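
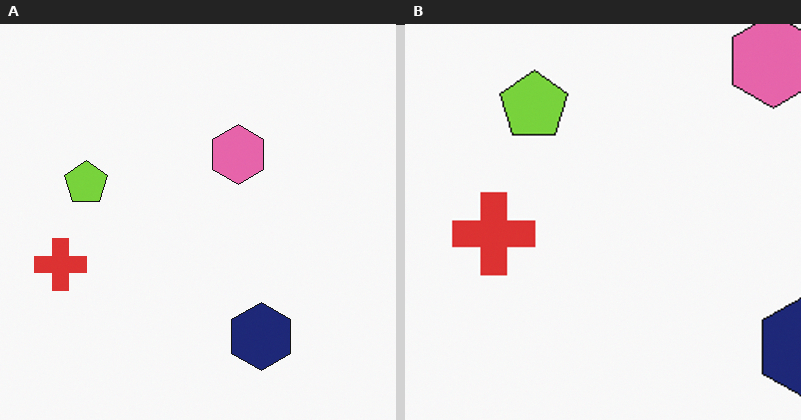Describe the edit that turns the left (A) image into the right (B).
This is the original image cropped slightly and scaled back up.

The visible shapes are larger and the field of view is narrower; shapes near the original edges may be partly or wholly outside the frame — a crop-and-rescale.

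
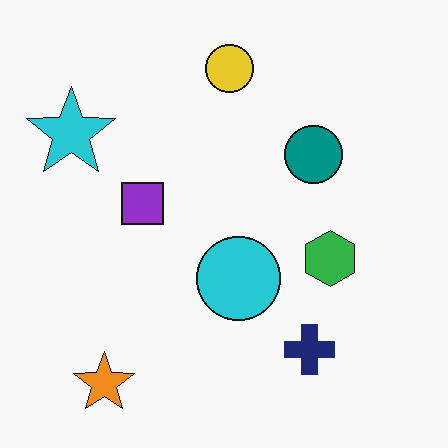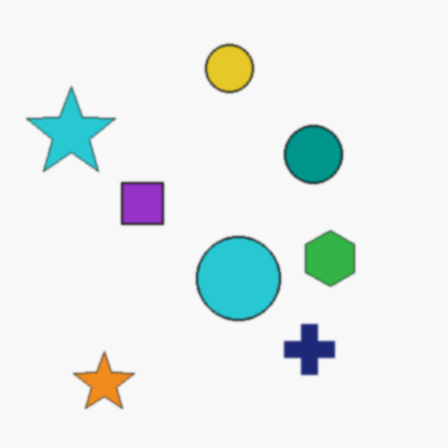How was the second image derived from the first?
The image was lightly blurred.

Shape edges and outlines are uniformly softened across the whole image.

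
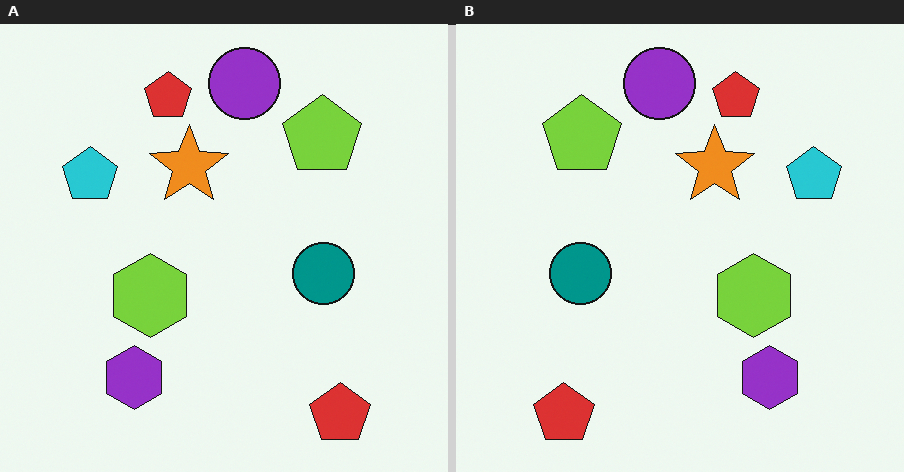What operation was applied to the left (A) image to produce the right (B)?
The transformation is: flipped horizontally (left ↔ right).

The cyan pentagon is in the left of the left (A) image and the right of the right (B) — shapes on opposite sides of the vertical midline have swapped in a mirror flip.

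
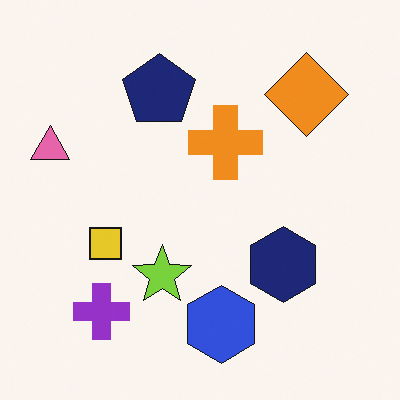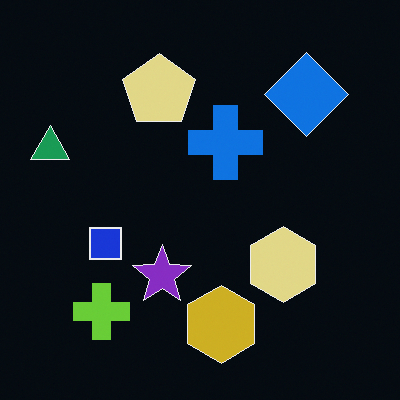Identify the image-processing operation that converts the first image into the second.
The transformation is: color-inverted (negative).

The light background has become dark and every shape's color is its complement — a photographic negative.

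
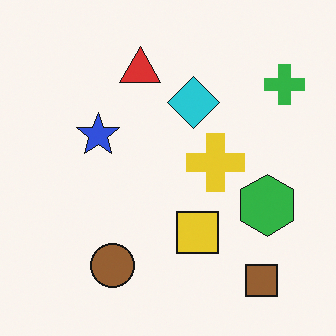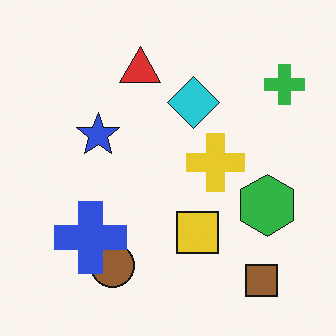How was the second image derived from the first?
The transformation is: overlaid with an additional blue cross.

A blue cross appears in the second image that is absent from the first.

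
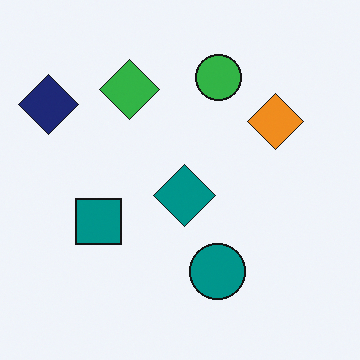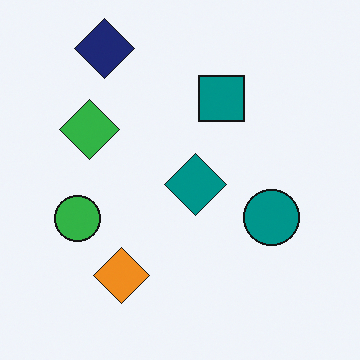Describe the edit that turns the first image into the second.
The transformation is: transposed (reflected across the top-left ↔ bottom-right diagonal).

Shapes have swapped their row and column positions — what was in the top-right is now in the bottom-left — a diagonal reflection.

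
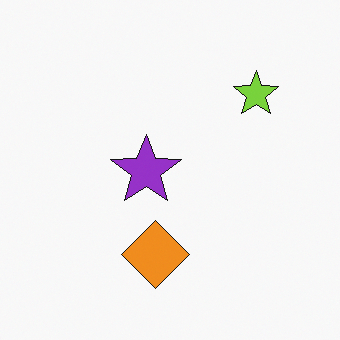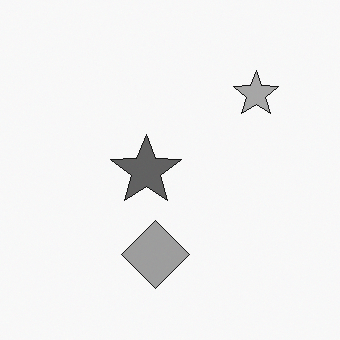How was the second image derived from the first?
The image was converted to grayscale.

All color is removed — every shape is now a shade of grey.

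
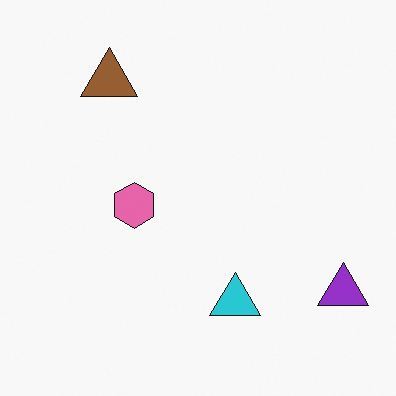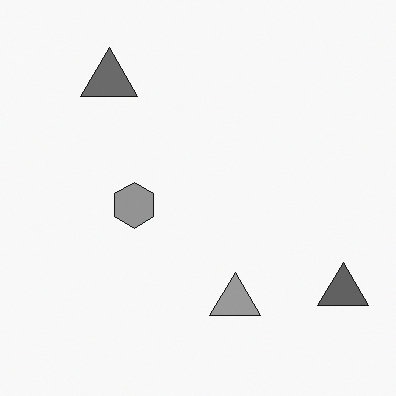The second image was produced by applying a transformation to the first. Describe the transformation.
The image was converted to grayscale.

All color is removed — every shape is now a shade of grey.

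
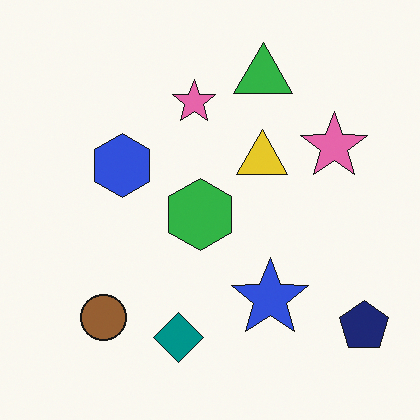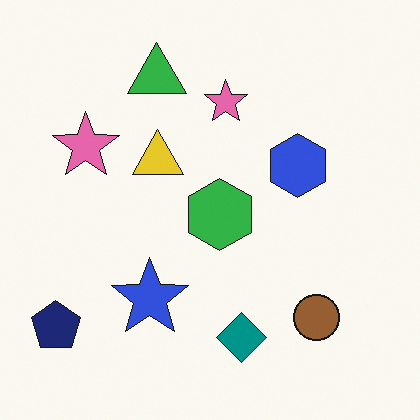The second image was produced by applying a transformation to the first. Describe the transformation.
The image was flipped horizontally (left ↔ right).

The navy pentagon is in the bottom-right of the first image and the bottom-left of the second — shapes on opposite sides of the vertical midline have swapped in a mirror flip.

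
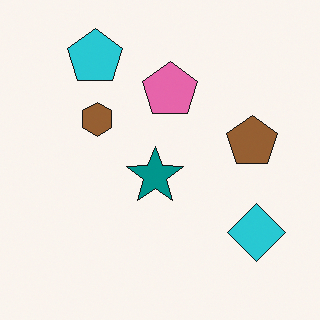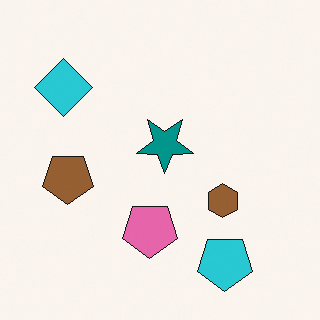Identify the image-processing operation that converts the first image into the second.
This is the original image rotated 180°.

The cyan pentagon sits in the top-left of the first image and the bottom-right of the second — consistent with a whole-image 180° rotation.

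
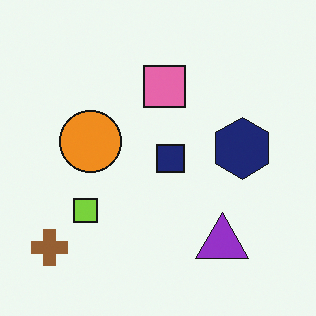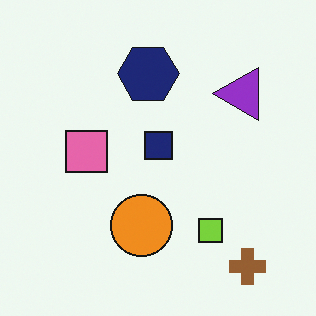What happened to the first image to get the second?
The transformation is: rotated 90° counter-clockwise.

The brown cross sits in the bottom-left of the first image and the bottom-right of the second — consistent with a whole-image 90° counter-clockwise rotation.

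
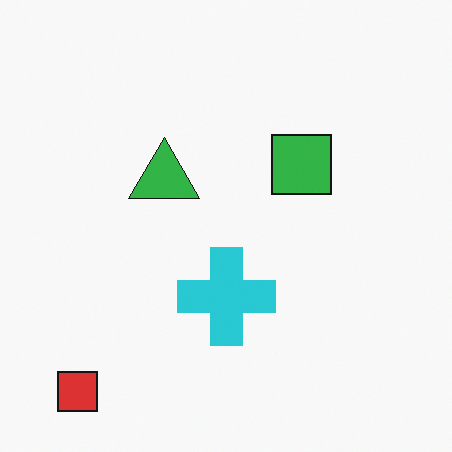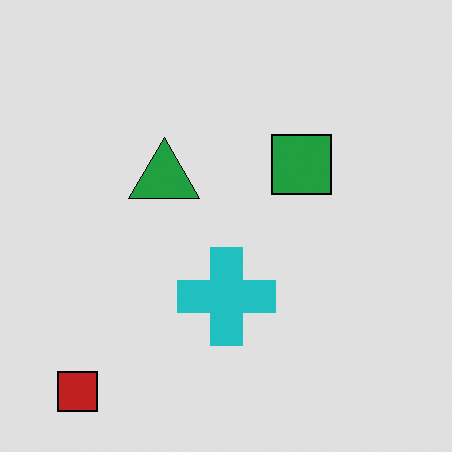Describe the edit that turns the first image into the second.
The image was posterized to a reduced palette.

Each flat color has snapped to a coarser quantized level — most visibly, the near-white background has dropped to a flat grey.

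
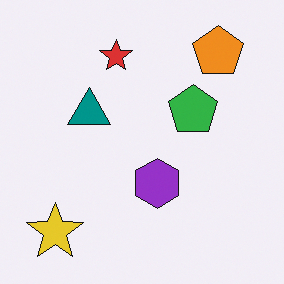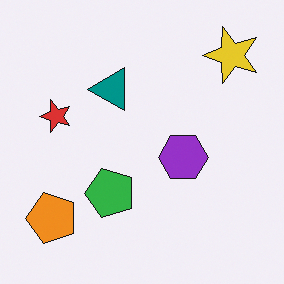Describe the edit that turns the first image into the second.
The image was transposed (reflected across the top-left ↔ bottom-right diagonal).

Shapes have swapped their row and column positions — what was in the top-right is now in the bottom-left — a diagonal reflection.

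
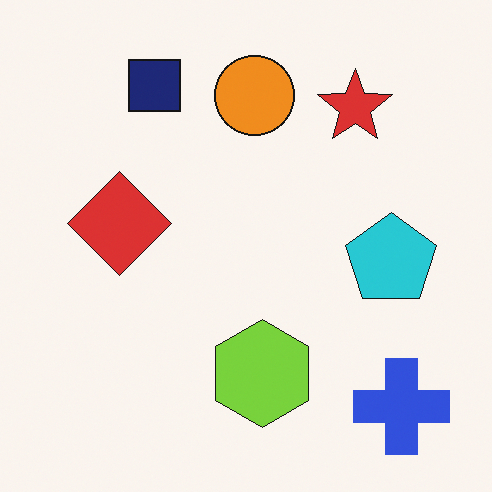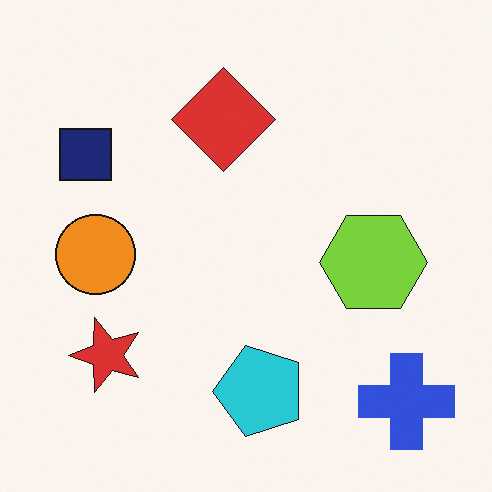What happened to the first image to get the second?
This is the original image transposed (reflected across the top-left ↔ bottom-right diagonal).

Shapes have swapped their row and column positions — what was in the top-right is now in the bottom-left — a diagonal reflection.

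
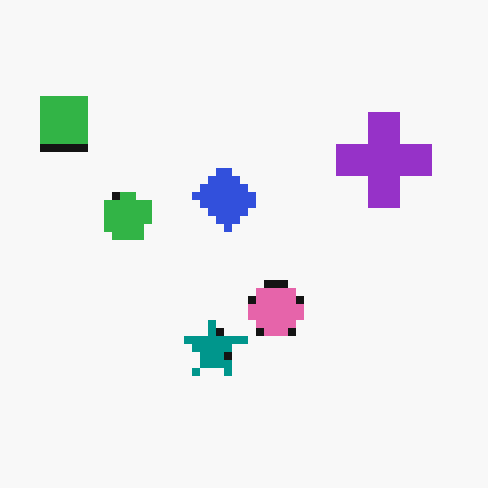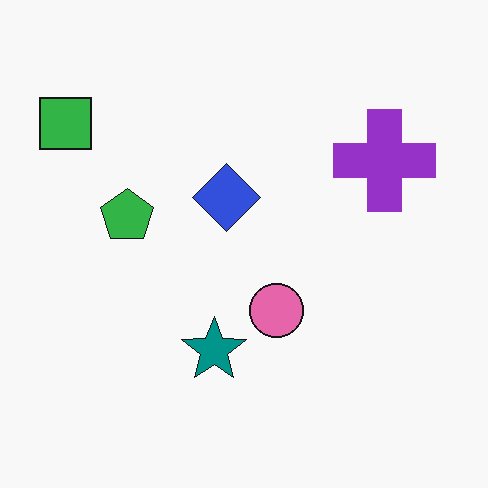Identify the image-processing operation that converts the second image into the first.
It was pixelated into visible square blocks.

Shapes are reduced to large square blocks; fine edges and outlines are lost — a downscale-then-upscale (mosaic) effect.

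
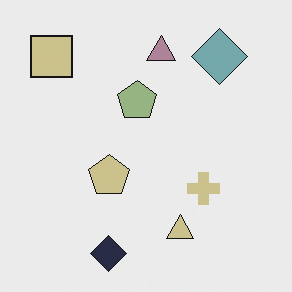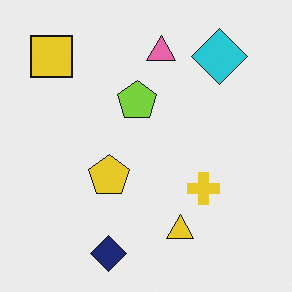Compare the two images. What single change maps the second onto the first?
The transformation is: made much more muted (saturation change).

All colors are more muted and greyish — a global saturation change.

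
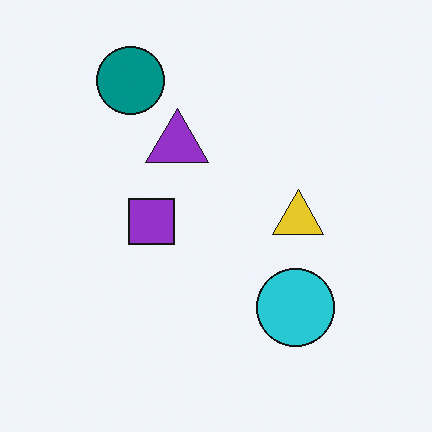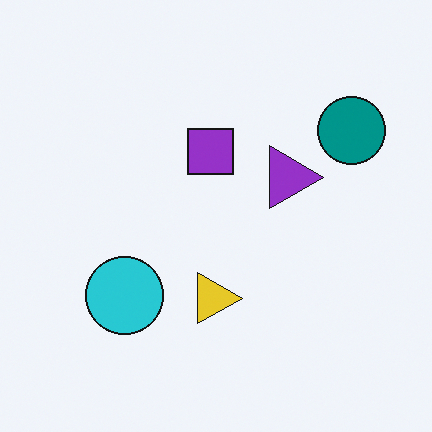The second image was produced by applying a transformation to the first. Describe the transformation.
It was rotated 90° clockwise.

The teal circle sits in the top-left of the first image and the top-right of the second — consistent with a whole-image 90° clockwise rotation.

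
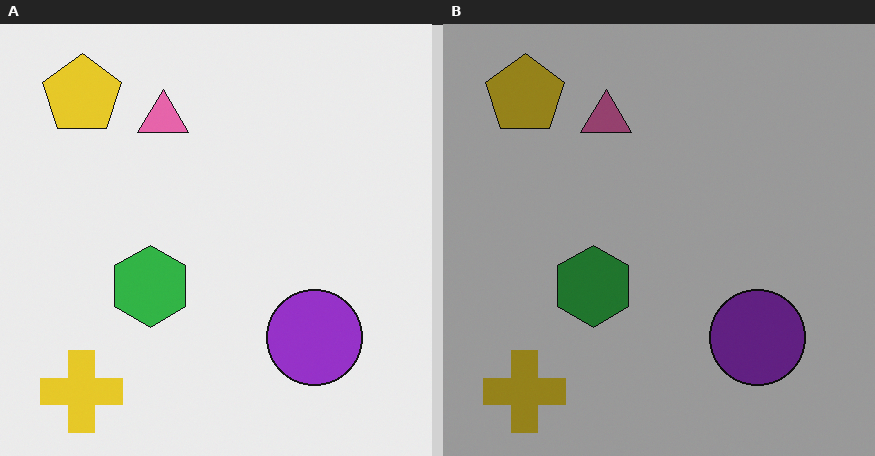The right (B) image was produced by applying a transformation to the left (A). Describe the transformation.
The transformation is: noticeably darkened.

Every pixel — background and shapes alike — is uniformly darkened.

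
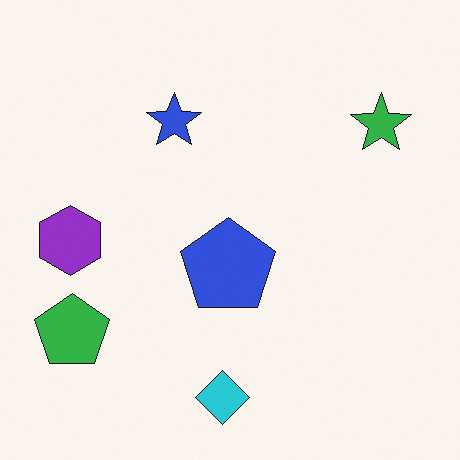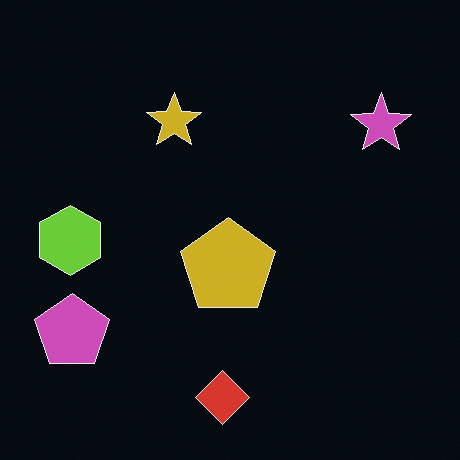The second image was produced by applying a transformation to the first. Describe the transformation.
This is the original image color-inverted (negative).

The light background has become dark and every shape's color is its complement — a photographic negative.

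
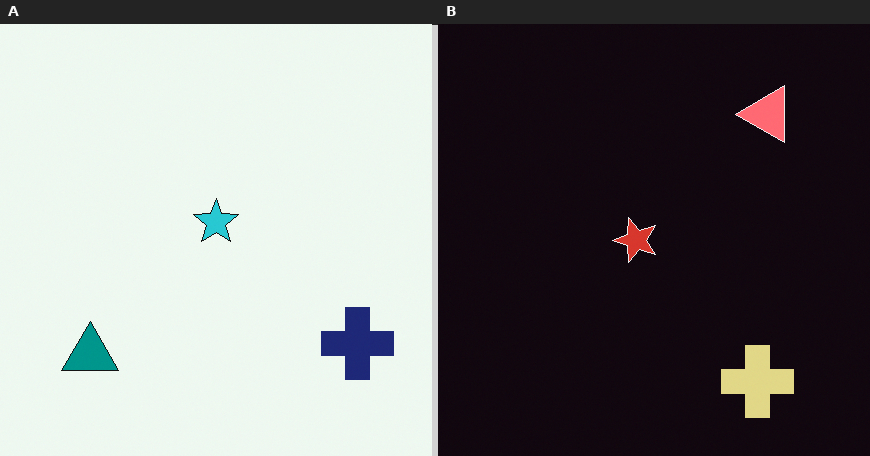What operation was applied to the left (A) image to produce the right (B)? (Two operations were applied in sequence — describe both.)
The image was color-inverted (negative), then transposed (reflected across the top-left ↔ bottom-right diagonal).

The light background has become dark and every shape's color is its complement — a photographic negative. Shapes have swapped their row and column positions — what was in the top-right is now in the bottom-left — a diagonal reflection.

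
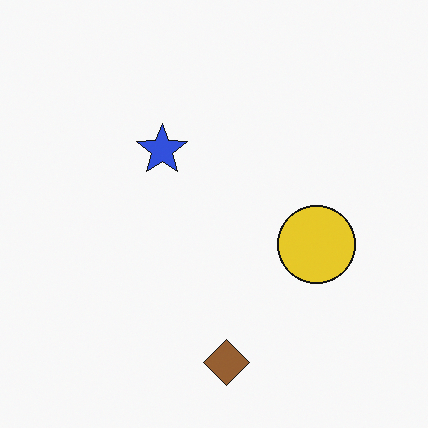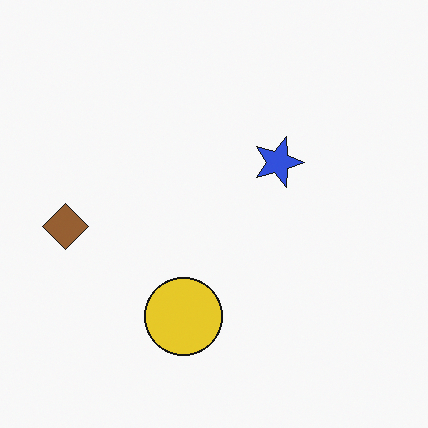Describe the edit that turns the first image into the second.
The image was rotated 90° clockwise.

The brown diamond sits in the bottom of the first image and the left of the second — consistent with a whole-image 90° clockwise rotation.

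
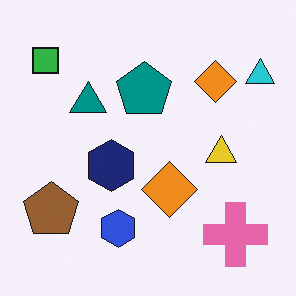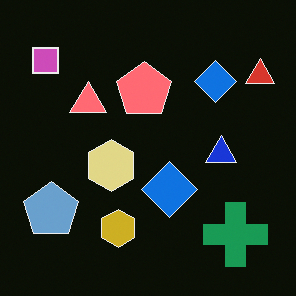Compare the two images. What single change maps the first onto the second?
The image was color-inverted (negative).

The light background has become dark and every shape's color is its complement — a photographic negative.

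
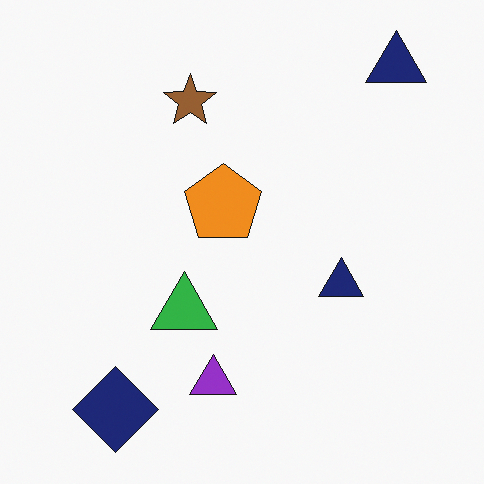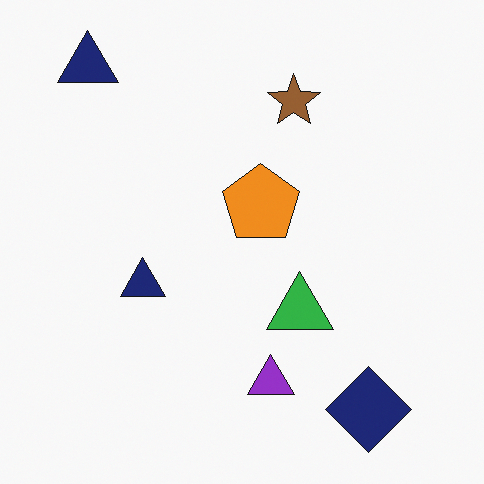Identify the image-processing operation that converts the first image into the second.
This is the original image flipped horizontally (left ↔ right).

The navy diamond is in the bottom-left of the first image and the bottom-right of the second — shapes on opposite sides of the vertical midline have swapped in a mirror flip.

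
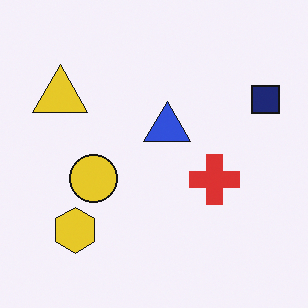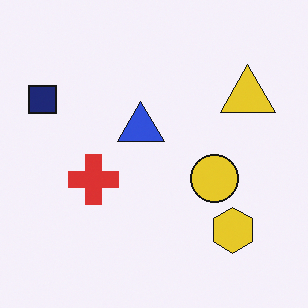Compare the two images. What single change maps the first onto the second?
It was flipped horizontally (left ↔ right).

The navy square is in the top-right of the first image and the top-left of the second — shapes on opposite sides of the vertical midline have swapped in a mirror flip.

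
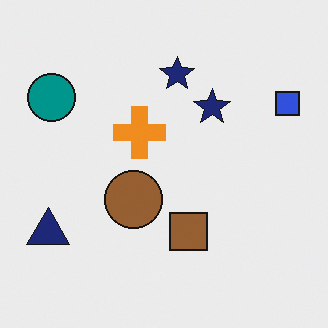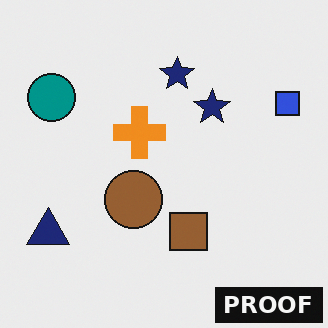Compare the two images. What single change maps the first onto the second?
The transformation is: watermarked with the text "PROOF" in the lower-right corner.

A dark label reading "PROOF" appears in the lower-right corner.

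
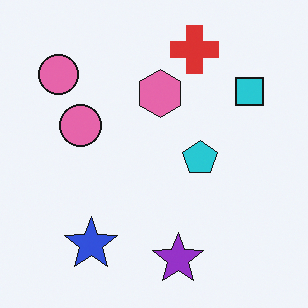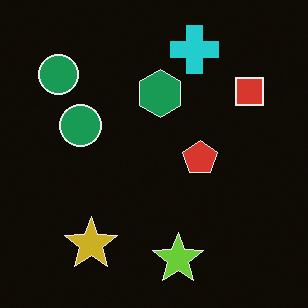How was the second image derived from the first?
The transformation is: color-inverted (negative).

The light background has become dark and every shape's color is its complement — a photographic negative.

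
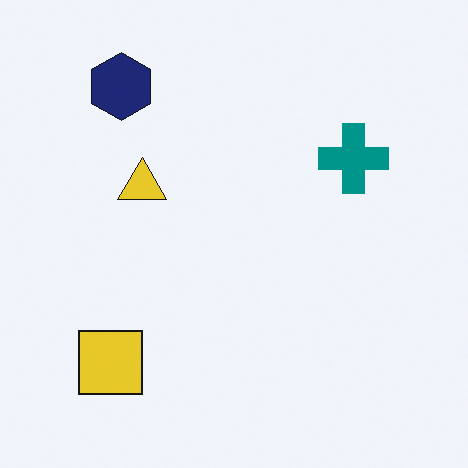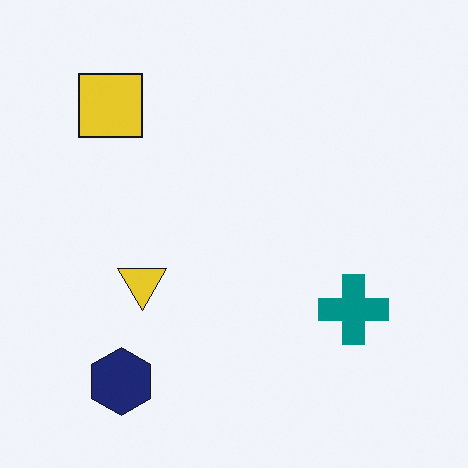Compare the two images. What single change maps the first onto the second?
It was flipped vertically (top ↔ bottom).

The navy hexagon is in the top-left of the first image and the bottom-left of the second — shapes on opposite sides of the horizontal midline have swapped in a mirror flip.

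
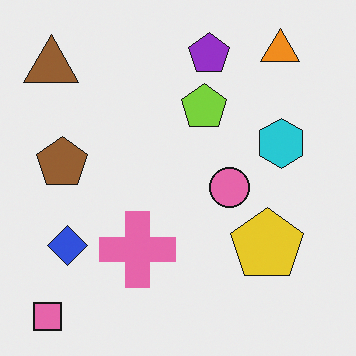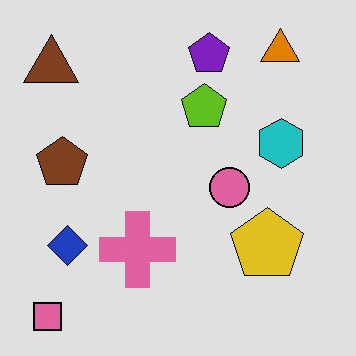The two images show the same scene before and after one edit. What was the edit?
It was moderately posterized.

Each flat color has snapped to a coarser quantized level — most visibly, the near-white background has dropped to a flat grey.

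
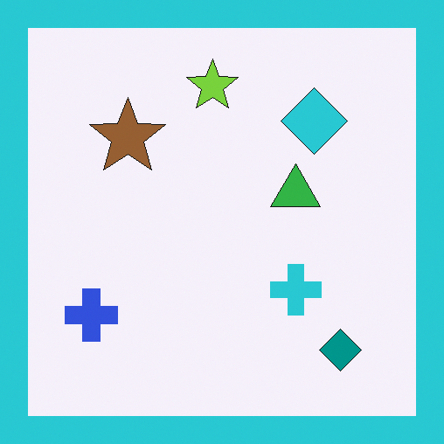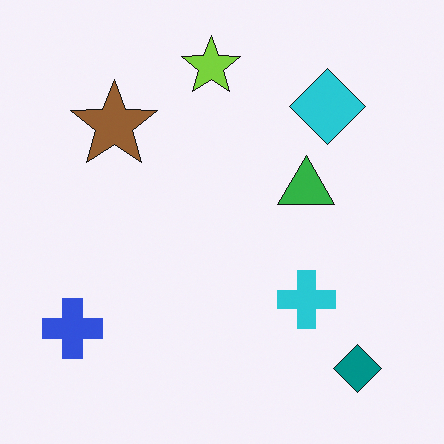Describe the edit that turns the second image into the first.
This is the original image framed with a cyan border.

A solid cyan frame runs around the edge of the first image, with the content slightly shrunk inside it.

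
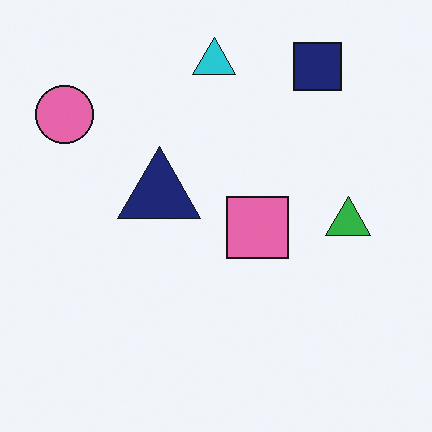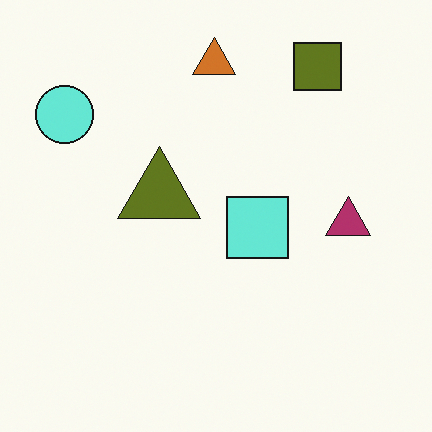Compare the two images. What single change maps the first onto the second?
Hue-shifted through roughly half the color wheel.

Every shape's color has rotated by the same amount around the hue wheel — a uniform hue shift.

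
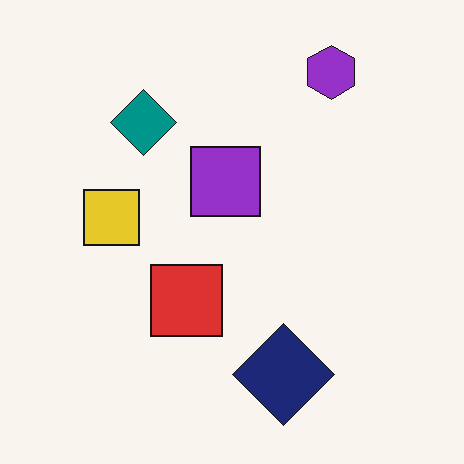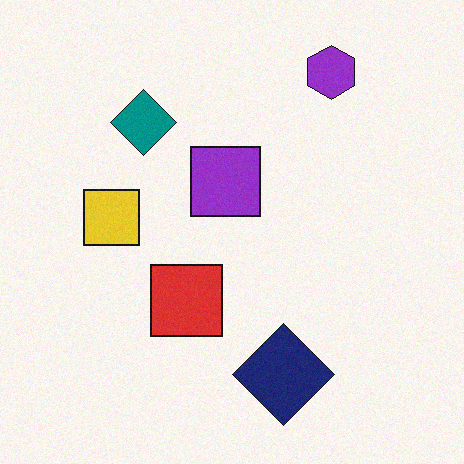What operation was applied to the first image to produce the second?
The second image is the first degraded with subtle gaussian noise.

Random speckle covers the whole image, including the flat background.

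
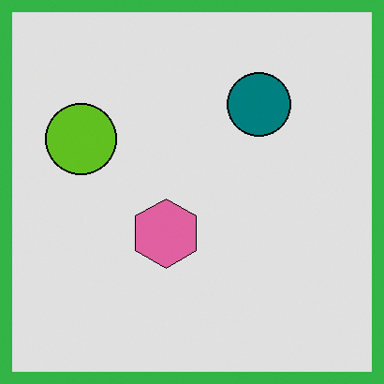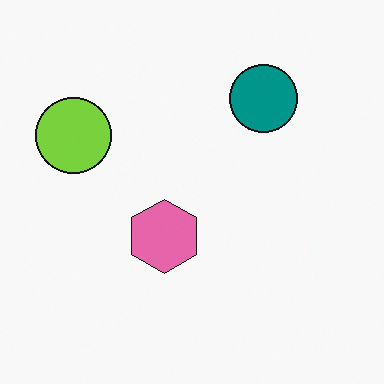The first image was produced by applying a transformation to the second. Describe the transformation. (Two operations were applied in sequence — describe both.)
The first image is the second moderately posterized, then framed with a green border.

Each flat color has snapped to a coarser quantized level — most visibly, the near-white background has dropped to a flat grey. A solid green frame runs around the edge of the first image, with the content slightly shrunk inside it.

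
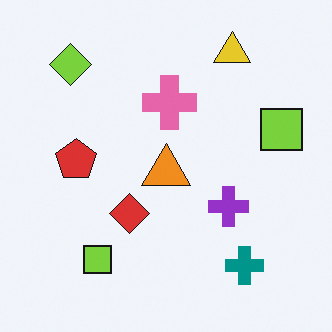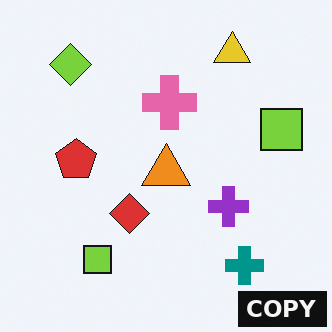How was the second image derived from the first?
Watermarked with the text "COPY" in the lower-right corner.

A dark label reading "COPY" appears in the lower-right corner.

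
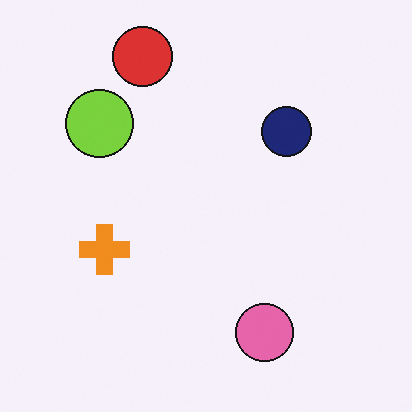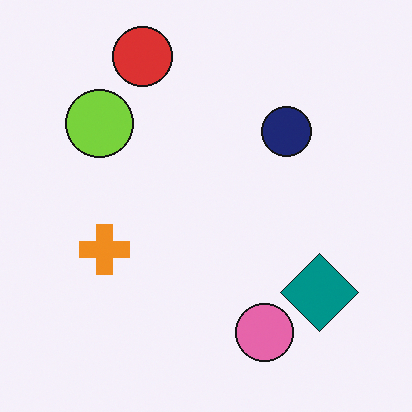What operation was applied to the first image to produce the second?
It was overlaid with an additional teal diamond.

A teal diamond appears in the second image that is absent from the first.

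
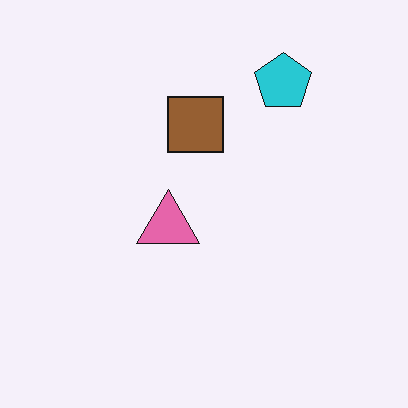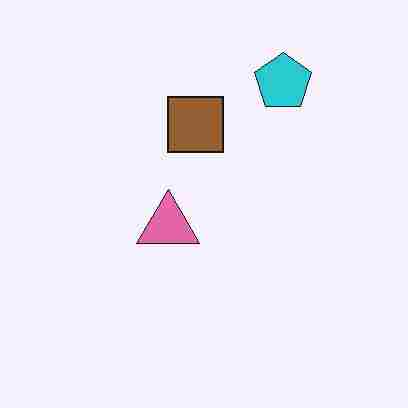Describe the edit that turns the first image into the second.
This is the original image heavily JPEG-compressed with obvious blocking artifacts.

Blocky 8×8 compression artifacts appear around shape edges and the flat background shows ringing — characteristic JPEG degradation.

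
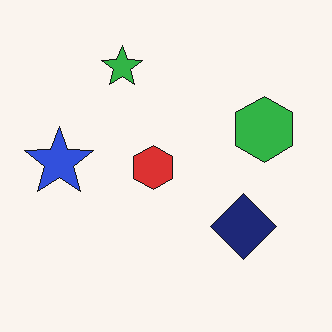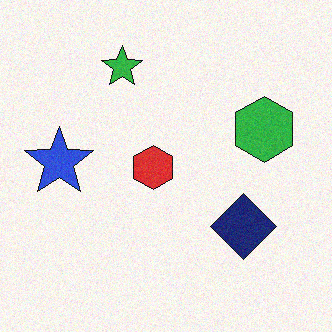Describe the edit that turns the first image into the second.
Degraded with subtle gaussian noise.

Random speckle covers the whole image, including the flat background.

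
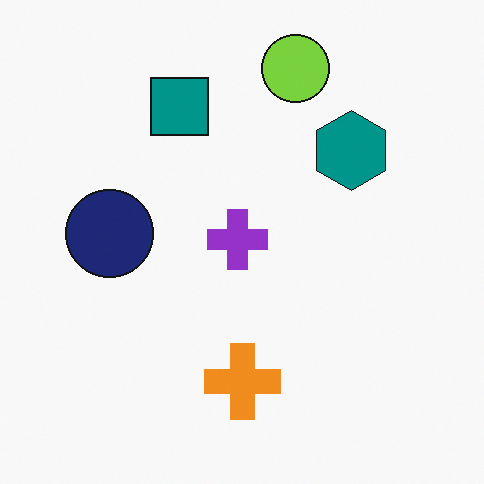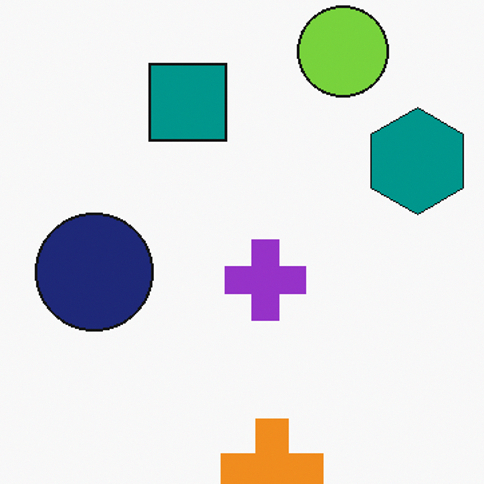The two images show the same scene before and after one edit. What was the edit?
Cropped slightly and scaled back up.

The visible shapes are larger and the field of view is narrower; shapes near the original edges may be partly or wholly outside the frame — a crop-and-rescale.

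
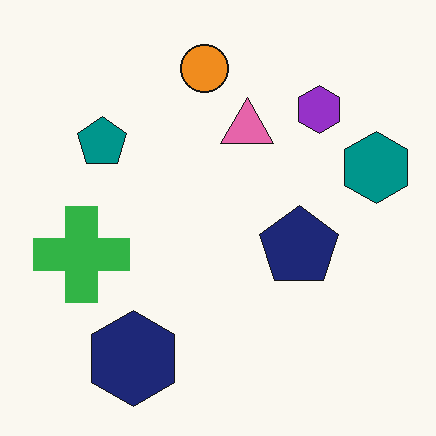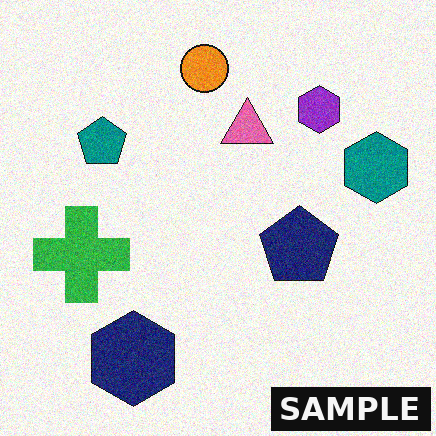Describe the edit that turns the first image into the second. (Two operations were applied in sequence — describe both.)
The second image is the first degraded with moderate additive noise, then watermarked with the text "SAMPLE" in the lower-right corner.

Random speckle covers the whole image, including the flat background. A dark label reading "SAMPLE" appears in the lower-right corner.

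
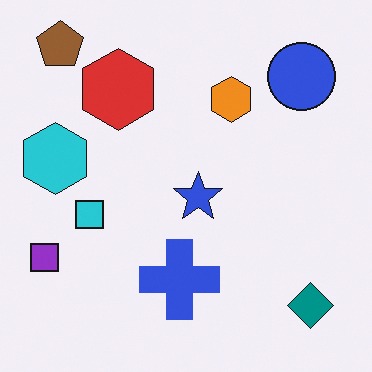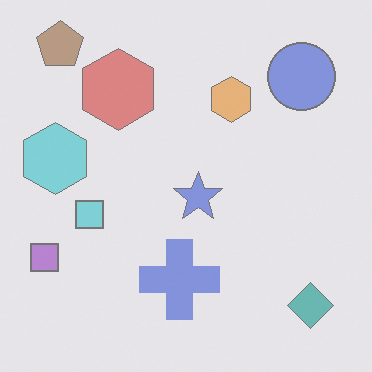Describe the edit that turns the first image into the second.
The image was given much lower contrast.

Tones are pushed toward mid-grey across the whole image — a global contrast change.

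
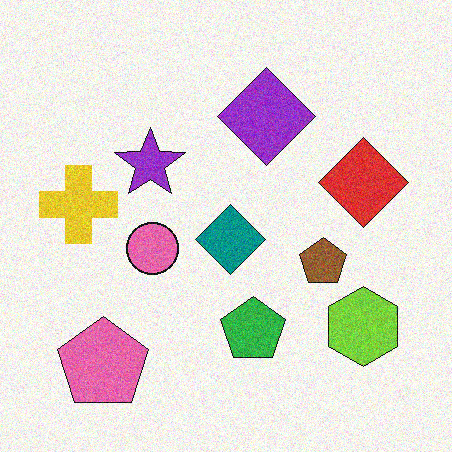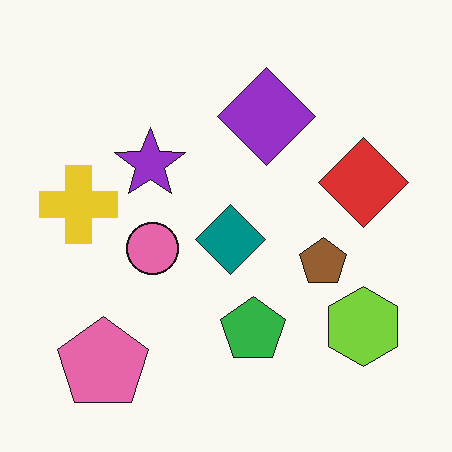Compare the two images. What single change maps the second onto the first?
The first image is the second degraded with visible gaussian noise.

Random speckle covers the whole image, including the flat background.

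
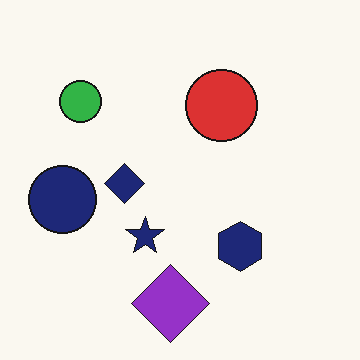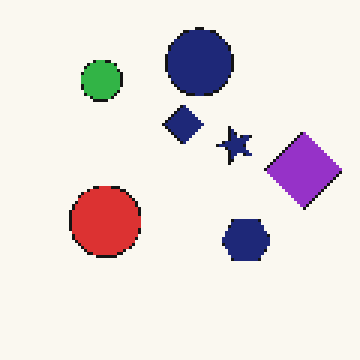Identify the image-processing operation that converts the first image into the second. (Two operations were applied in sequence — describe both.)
It was lightly pixelated (a mild mosaic effect), then transposed (reflected across the top-left ↔ bottom-right diagonal).

Shapes are reduced to large square blocks; fine edges and outlines are lost — a downscale-then-upscale (mosaic) effect. Shapes have swapped their row and column positions — what was in the top-right is now in the bottom-left — a diagonal reflection.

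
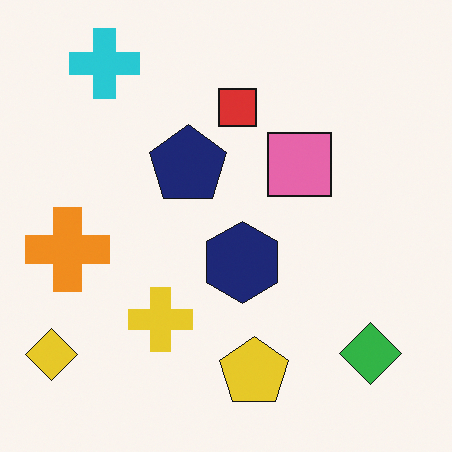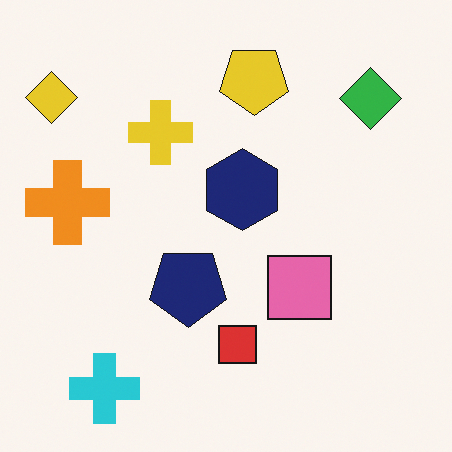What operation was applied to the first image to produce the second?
The second image is the first flipped vertically (top ↔ bottom).

The cyan cross is in the top-left of the first image and the bottom-left of the second — shapes on opposite sides of the horizontal midline have swapped in a mirror flip.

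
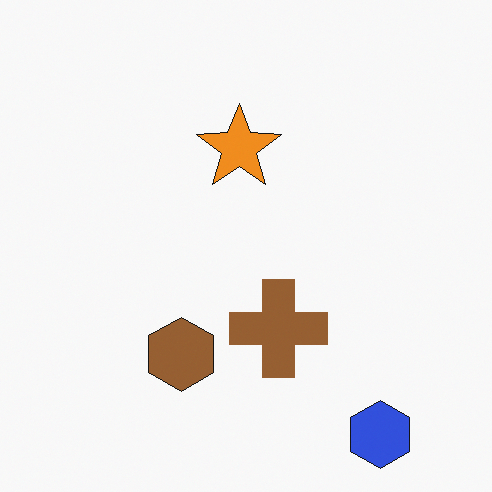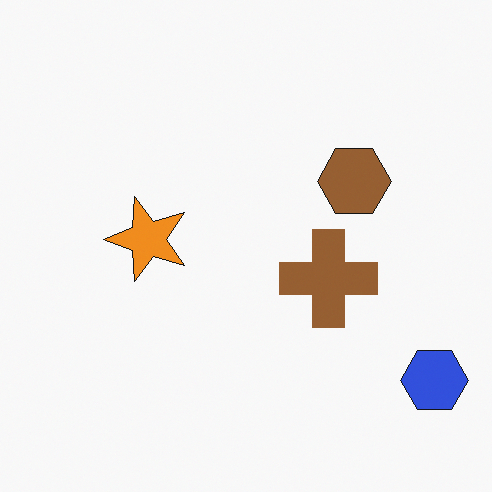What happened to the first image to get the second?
Transposed (reflected across the top-left ↔ bottom-right diagonal).

Shapes have swapped their row and column positions — what was in the top-right is now in the bottom-left — a diagonal reflection.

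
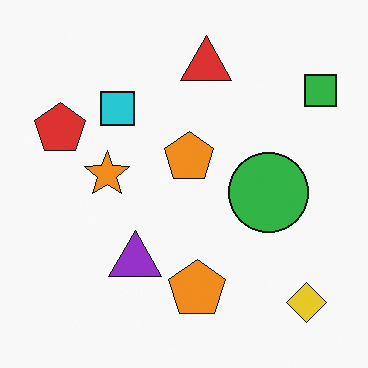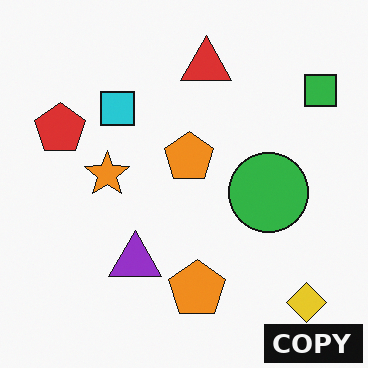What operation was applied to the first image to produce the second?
Watermarked with the text "COPY" in the lower-right corner.

A dark label reading "COPY" appears in the lower-right corner.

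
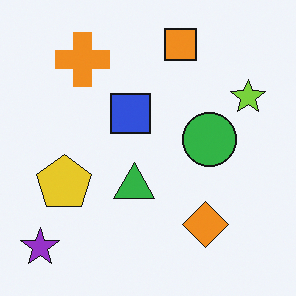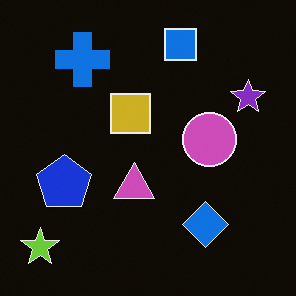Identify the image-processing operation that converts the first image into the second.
The transformation is: color-inverted (negative).

The light background has become dark and every shape's color is its complement — a photographic negative.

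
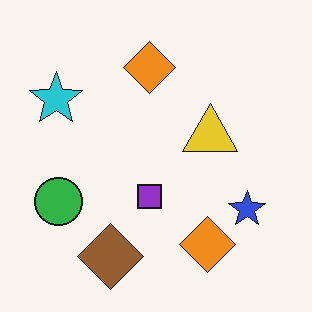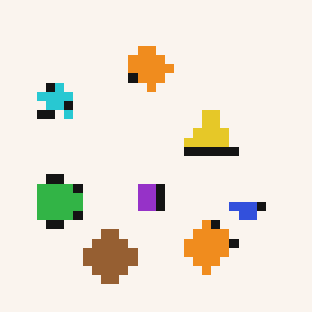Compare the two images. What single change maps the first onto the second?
The second image is the first coarsely pixelated.

Shapes are reduced to large square blocks; fine edges and outlines are lost — a downscale-then-upscale (mosaic) effect.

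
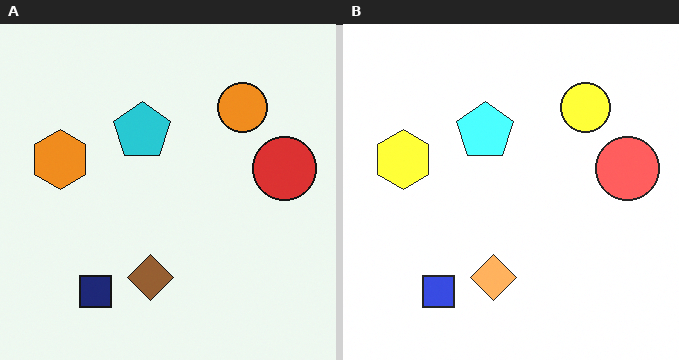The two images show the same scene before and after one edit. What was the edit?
It was noticeably brightened.

Every pixel — background and shapes alike — is uniformly brightened.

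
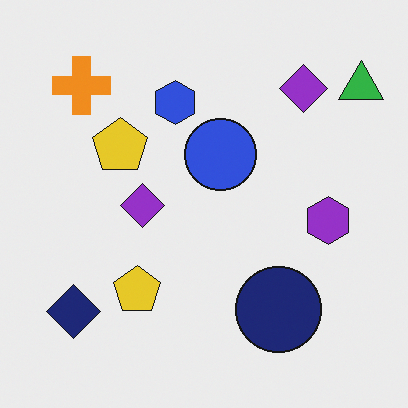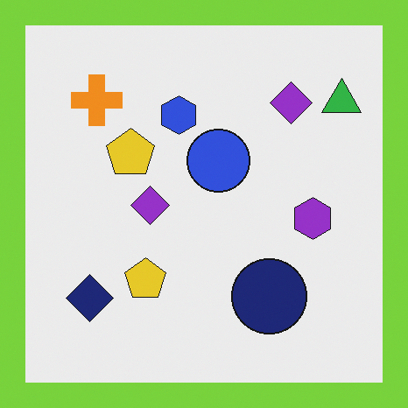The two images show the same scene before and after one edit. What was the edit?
Framed with a lime border.

A solid lime frame runs around the edge of the second image, with the content slightly shrunk inside it.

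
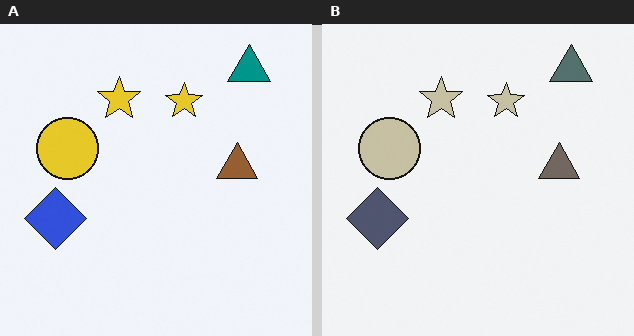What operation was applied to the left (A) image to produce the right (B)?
It was made much more muted (saturation change).

All colors are more muted and greyish — a global saturation change.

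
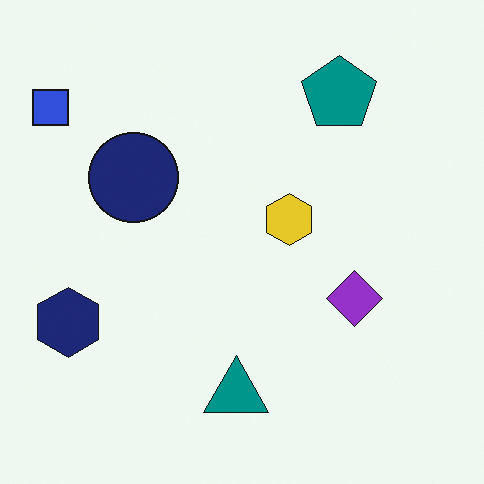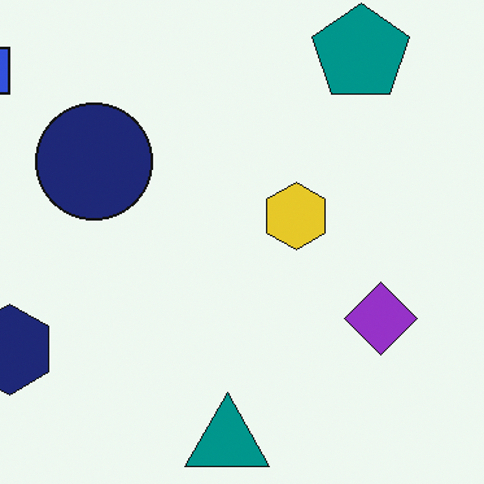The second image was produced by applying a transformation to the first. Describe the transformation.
The transformation is: cropped to a modestly smaller region and rescaled.

The visible shapes are larger and the field of view is narrower; shapes near the original edges may be partly or wholly outside the frame — a crop-and-rescale.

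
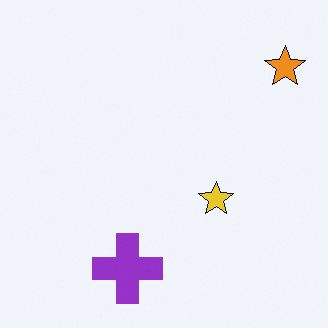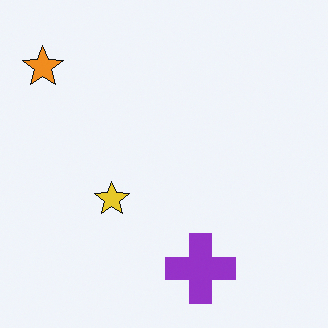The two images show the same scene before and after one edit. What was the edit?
The transformation is: flipped horizontally (left ↔ right).

The orange star is in the top-right of the first image and the top-left of the second — shapes on opposite sides of the vertical midline have swapped in a mirror flip.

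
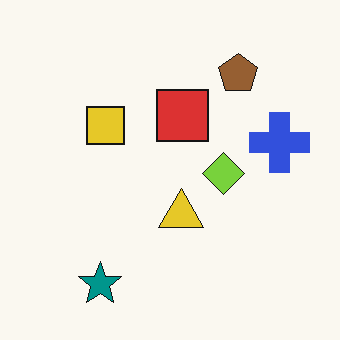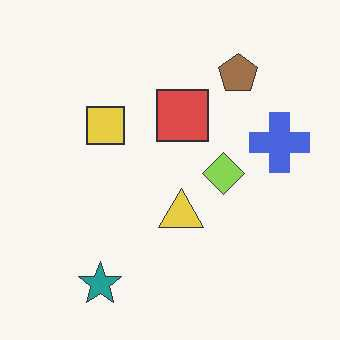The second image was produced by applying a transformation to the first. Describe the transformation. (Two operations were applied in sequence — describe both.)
Given moderate JPEG compression, then given slightly reduced contrast.

Blocky 8×8 compression artifacts appear around shape edges and the flat background shows ringing — characteristic JPEG degradation. Tones are pushed toward mid-grey across the whole image — a global contrast change.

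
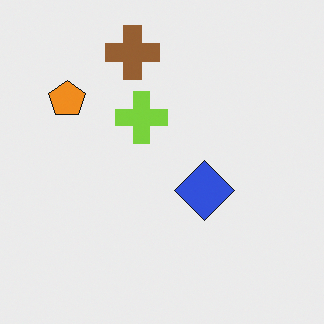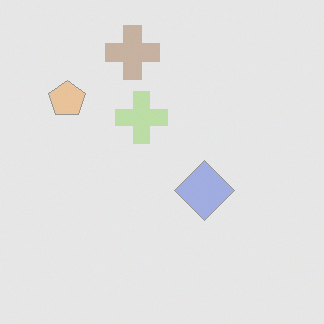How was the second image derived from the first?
The transformation is: given much lower contrast.

Tones are pushed toward mid-grey across the whole image — a global contrast change.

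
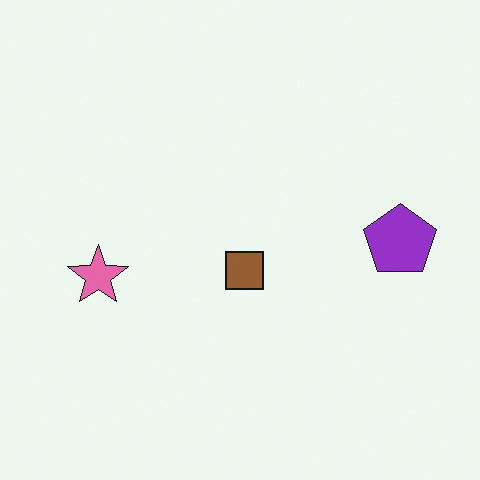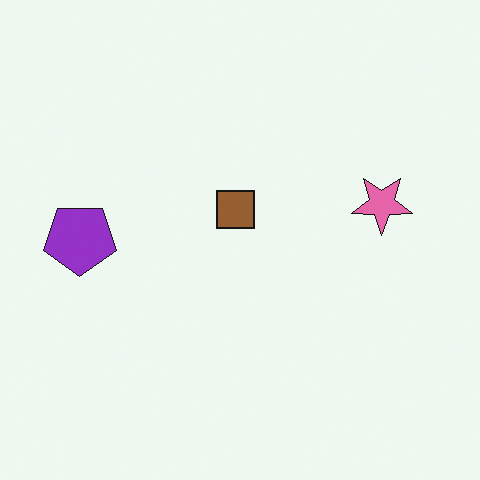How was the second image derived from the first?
This is the original image rotated 180°.

The purple pentagon sits in the right of the first image and the left of the second — consistent with a whole-image 180° rotation.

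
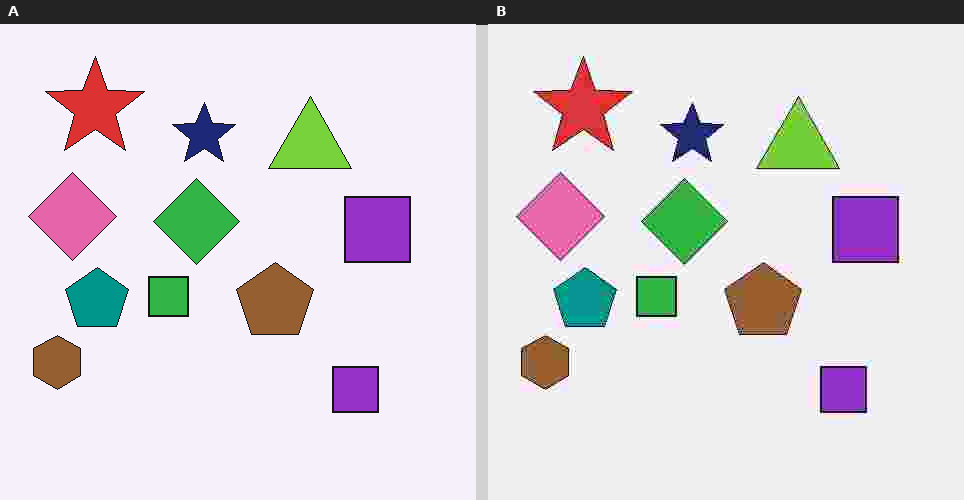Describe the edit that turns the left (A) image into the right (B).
It was degraded with heavy JPEG compression.

Blocky 8×8 compression artifacts appear around shape edges and the flat background shows ringing — characteristic JPEG degradation.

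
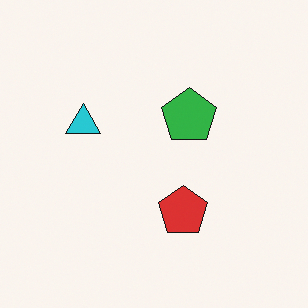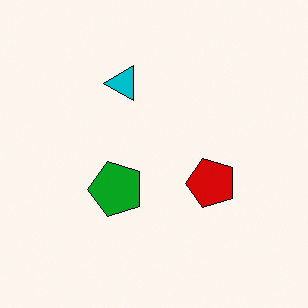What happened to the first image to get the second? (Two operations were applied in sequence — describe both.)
It was transposed (reflected across the top-left ↔ bottom-right diagonal), then given slightly increased contrast.

Shapes have swapped their row and column positions — what was in the top-right is now in the bottom-left — a diagonal reflection. Tones are pushed away from mid-grey across the whole image — a global contrast change.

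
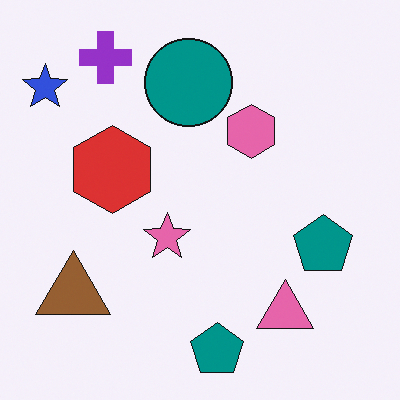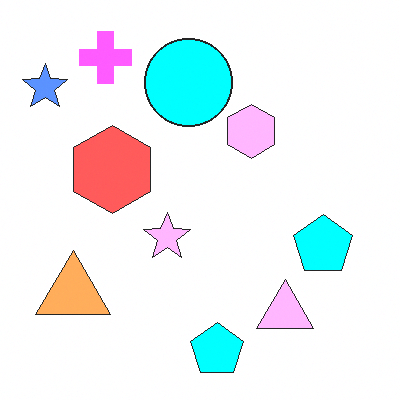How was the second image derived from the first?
The transformation is: noticeably brightened.

Every pixel — background and shapes alike — is uniformly brightened.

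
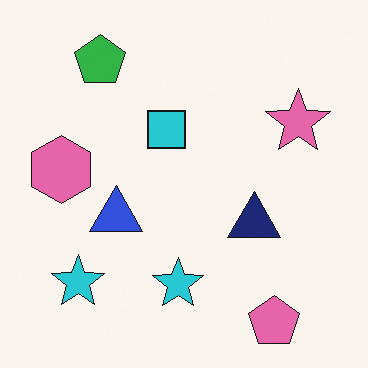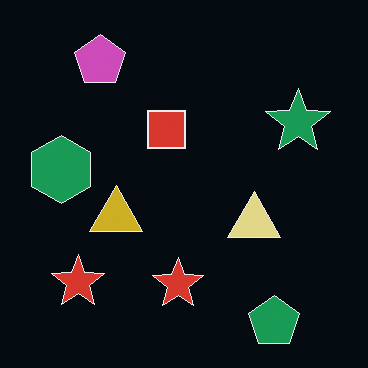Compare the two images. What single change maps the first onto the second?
It was color-inverted (negative).

The light background has become dark and every shape's color is its complement — a photographic negative.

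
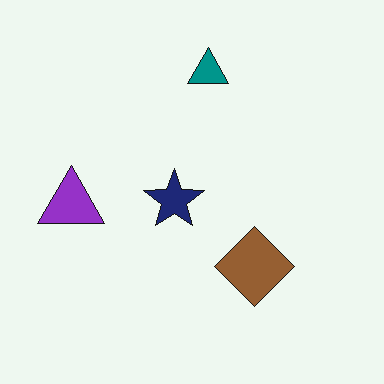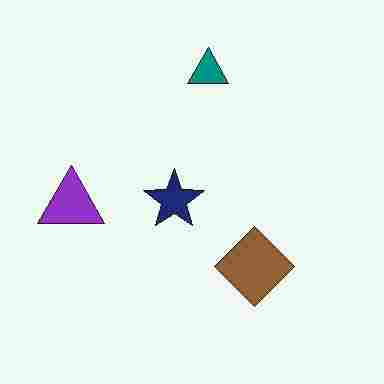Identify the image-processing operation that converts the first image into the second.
Heavily JPEG-compressed with obvious blocking artifacts.

Blocky 8×8 compression artifacts appear around shape edges and the flat background shows ringing — characteristic JPEG degradation.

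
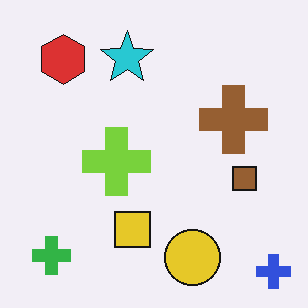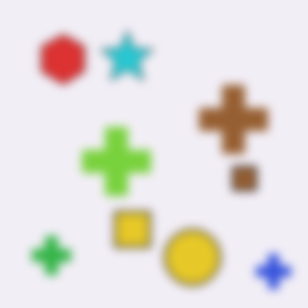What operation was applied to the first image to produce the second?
It was moderately blurred.

Shape edges and outlines are uniformly softened across the whole image.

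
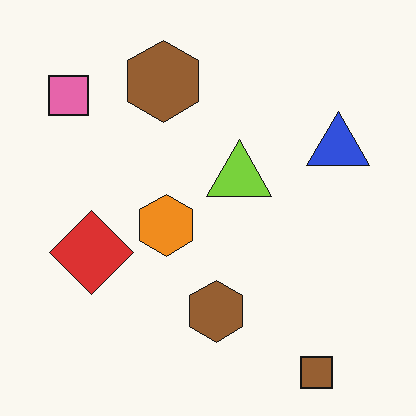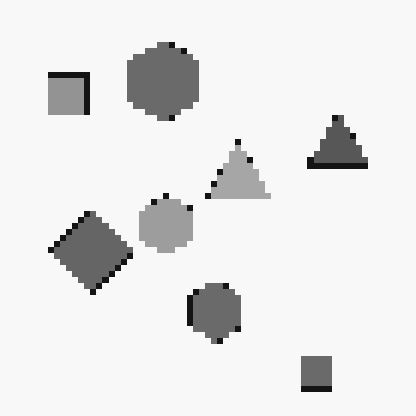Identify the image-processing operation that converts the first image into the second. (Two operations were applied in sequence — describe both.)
Converted to grayscale, then moderately pixelated.

All color is removed — every shape is now a shade of grey. Shapes are reduced to large square blocks; fine edges and outlines are lost — a downscale-then-upscale (mosaic) effect.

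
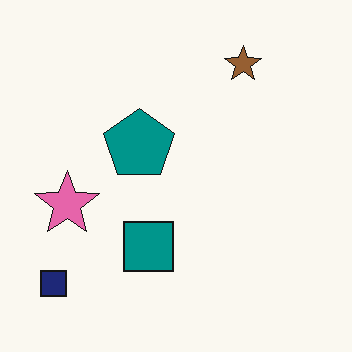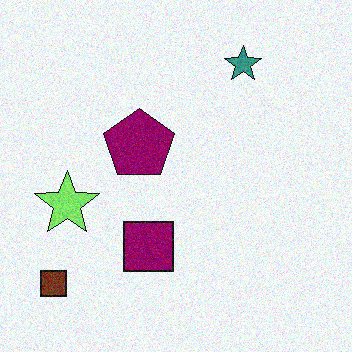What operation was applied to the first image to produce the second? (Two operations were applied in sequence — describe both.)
The image was hue-shifted by a moderate amount, then degraded with moderate additive noise.

Every shape's color has rotated by the same amount around the hue wheel — a uniform hue shift. Random speckle covers the whole image, including the flat background.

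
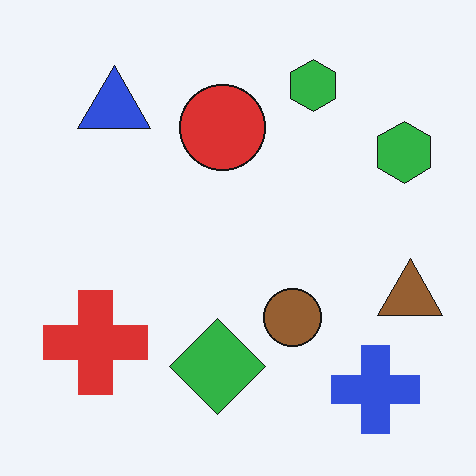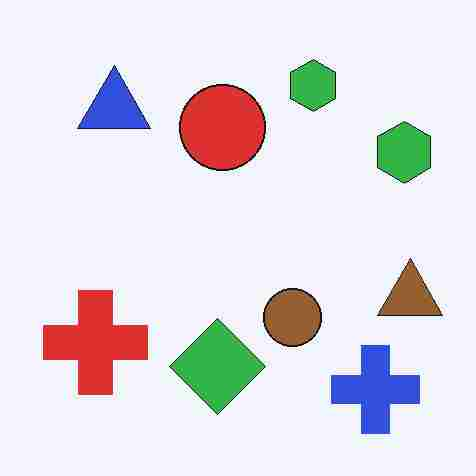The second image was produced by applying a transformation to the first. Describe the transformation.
It was degraded with heavy JPEG compression.

Blocky 8×8 compression artifacts appear around shape edges and the flat background shows ringing — characteristic JPEG degradation.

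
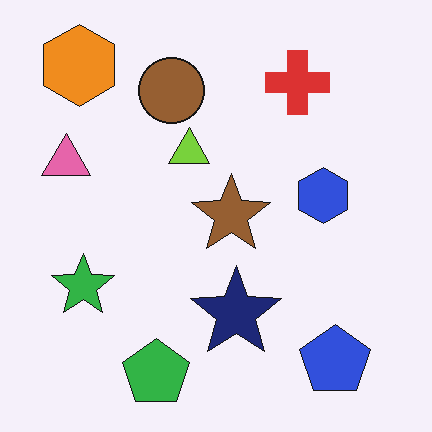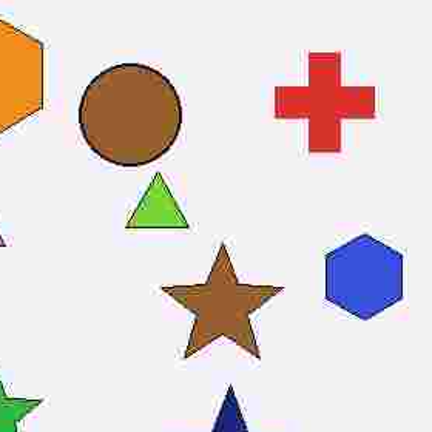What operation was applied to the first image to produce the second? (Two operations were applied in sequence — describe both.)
This is the original image degraded with heavy JPEG compression, then cropped to a modestly smaller region and rescaled.

Blocky 8×8 compression artifacts appear around shape edges and the flat background shows ringing — characteristic JPEG degradation. The visible shapes are larger and the field of view is narrower; shapes near the original edges may be partly or wholly outside the frame — a crop-and-rescale.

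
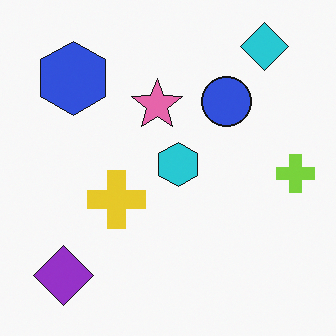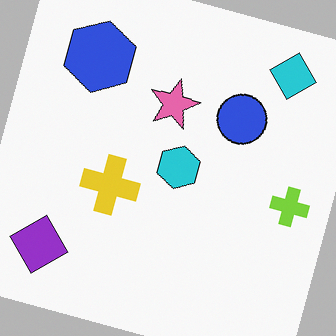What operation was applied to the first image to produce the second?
The image was rotated clockwise by a moderate amount.

Every shape is tilted by the same angle and the image corners show triangular fill wedges — a whole-image rotation by a non-right angle.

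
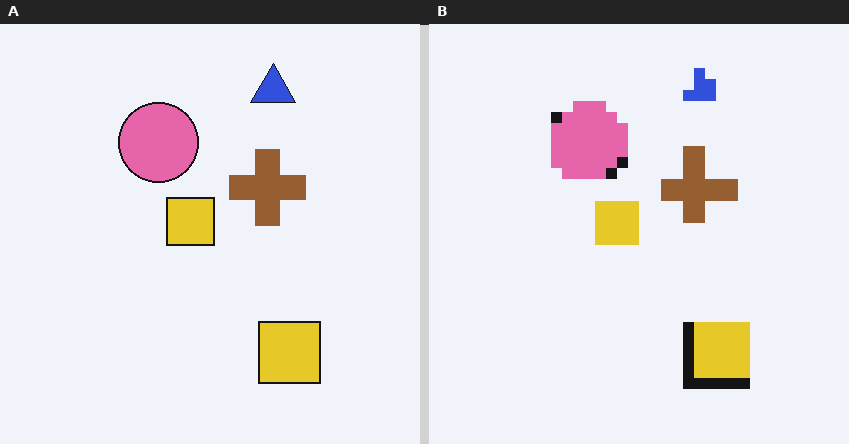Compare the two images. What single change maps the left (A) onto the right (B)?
Heavily pixelated into large blocks.

Shapes are reduced to large square blocks; fine edges and outlines are lost — a downscale-then-upscale (mosaic) effect.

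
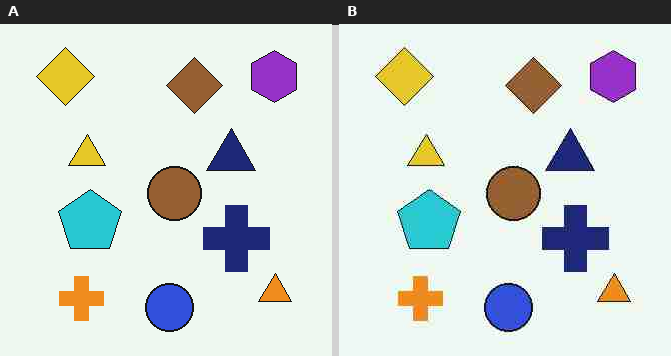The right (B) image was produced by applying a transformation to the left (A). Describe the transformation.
This is the original image degraded with heavy JPEG compression.

Blocky 8×8 compression artifacts appear around shape edges and the flat background shows ringing — characteristic JPEG degradation.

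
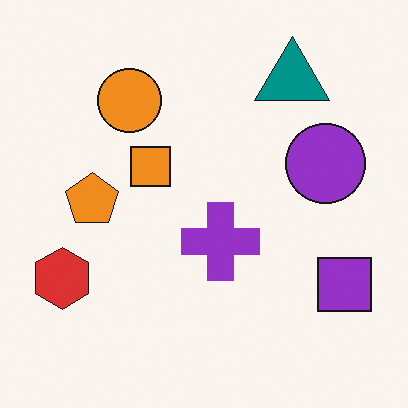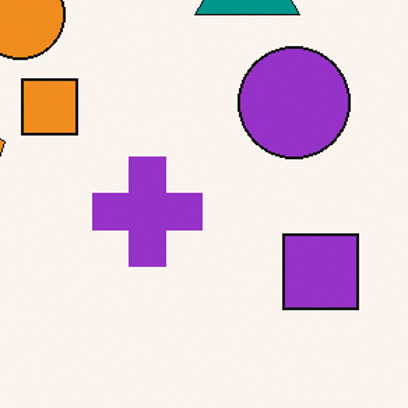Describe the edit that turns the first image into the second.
Cropped slightly and scaled back up.

The visible shapes are larger and the field of view is narrower; shapes near the original edges may be partly or wholly outside the frame — a crop-and-rescale.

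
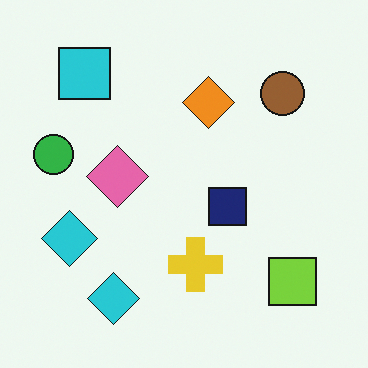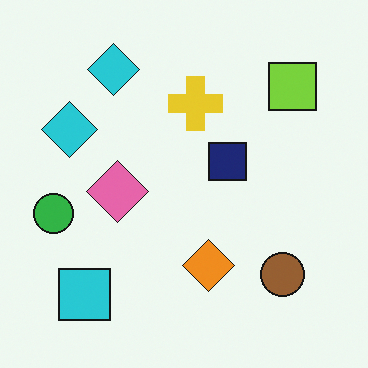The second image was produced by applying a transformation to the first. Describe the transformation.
The transformation is: flipped vertically (top ↔ bottom).

The cyan square is in the top-left of the first image and the bottom-left of the second — shapes on opposite sides of the horizontal midline have swapped in a mirror flip.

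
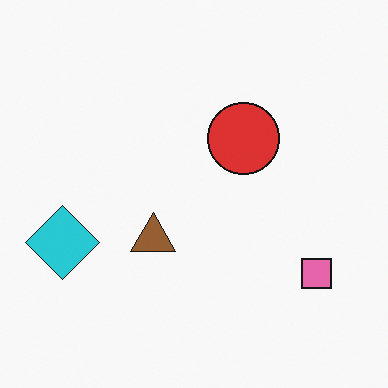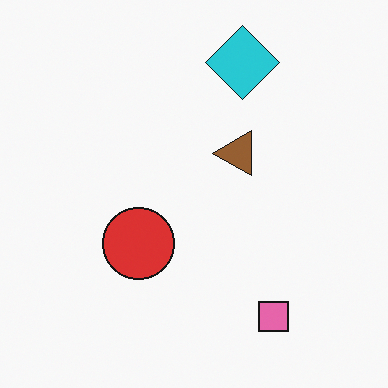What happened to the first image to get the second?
It was transposed (reflected across the top-left ↔ bottom-right diagonal).

Shapes have swapped their row and column positions — what was in the top-right is now in the bottom-left — a diagonal reflection.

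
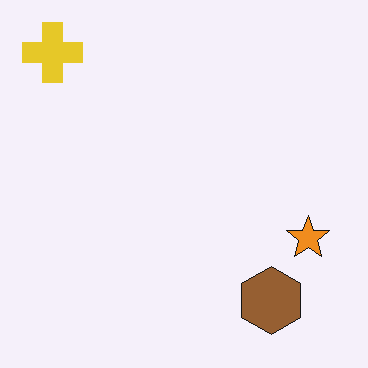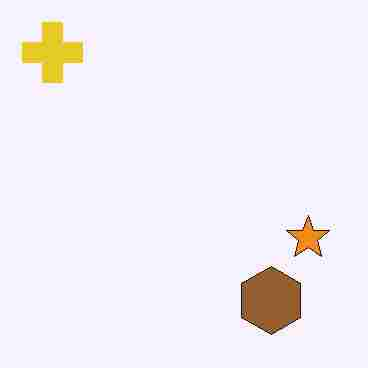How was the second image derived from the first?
The second image is the first degraded with heavy JPEG compression.

Blocky 8×8 compression artifacts appear around shape edges and the flat background shows ringing — characteristic JPEG degradation.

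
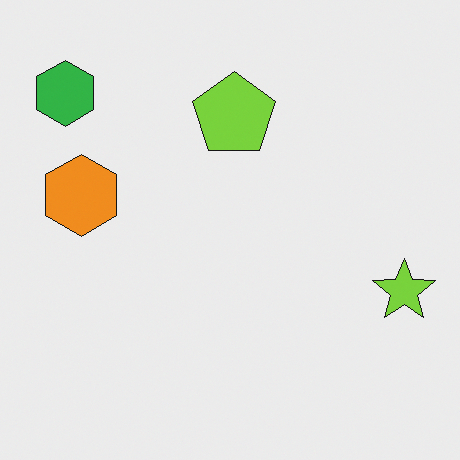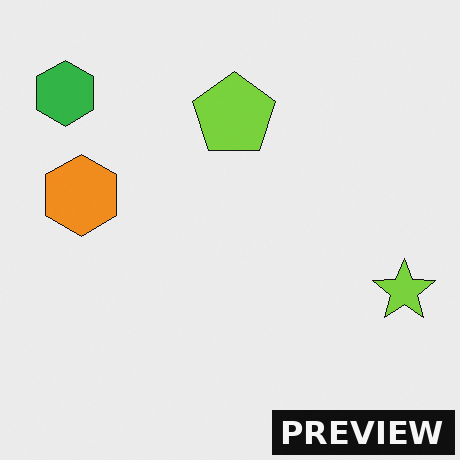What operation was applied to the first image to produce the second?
The image was watermarked with the text "PREVIEW" in the lower-right corner.

A dark label reading "PREVIEW" appears in the lower-right corner.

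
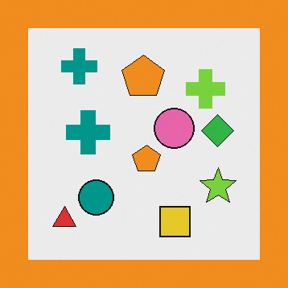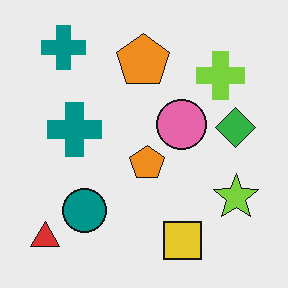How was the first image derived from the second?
The first image is the second framed with a orange border.

A solid orange frame runs around the edge of the first image, with the content slightly shrunk inside it.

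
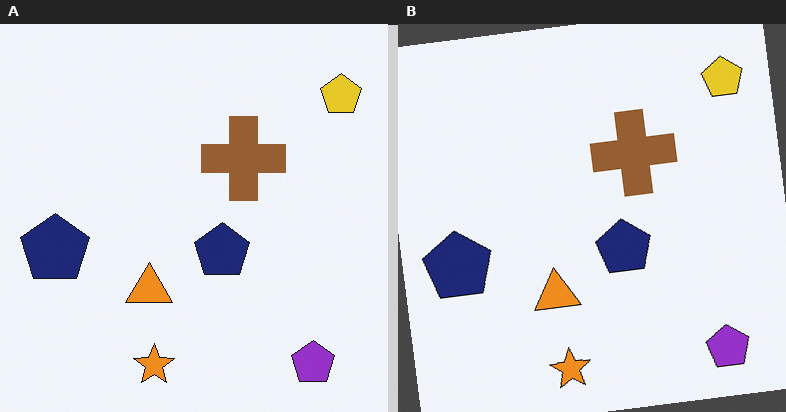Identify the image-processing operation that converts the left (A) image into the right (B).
It was rotated counter-clockwise by a few degrees.

Every shape is tilted by the same angle and the image corners show triangular fill wedges — a whole-image rotation by a non-right angle.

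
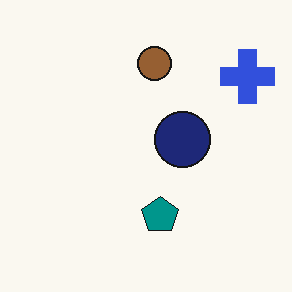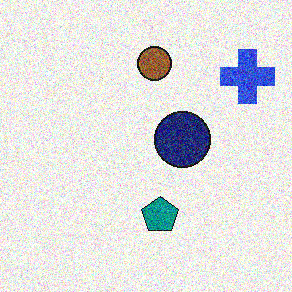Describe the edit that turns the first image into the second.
It was degraded with a thick layer of grain.

Random speckle covers the whole image, including the flat background.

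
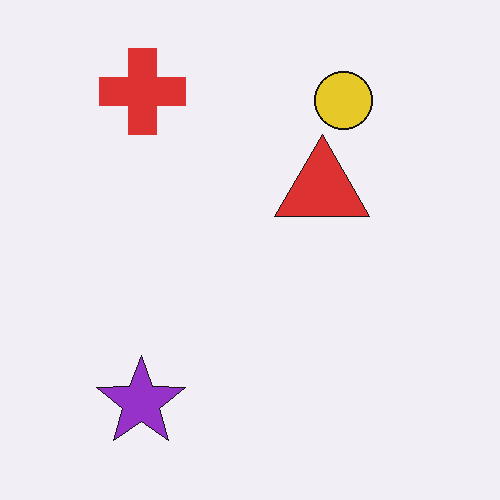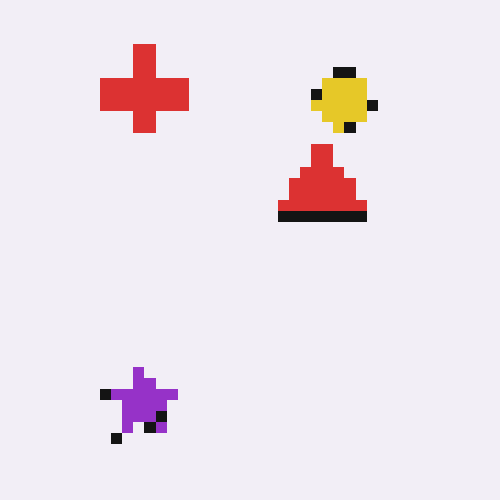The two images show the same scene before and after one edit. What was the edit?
The image was heavily pixelated into large blocks.

Shapes are reduced to large square blocks; fine edges and outlines are lost — a downscale-then-upscale (mosaic) effect.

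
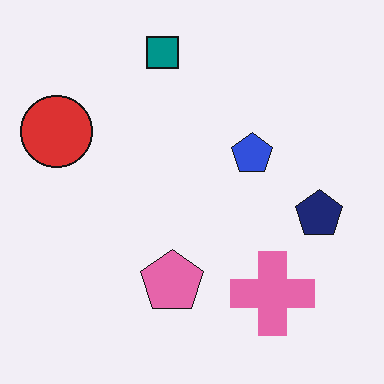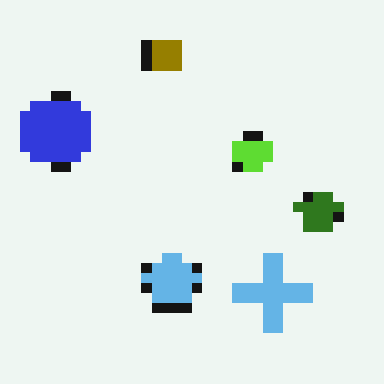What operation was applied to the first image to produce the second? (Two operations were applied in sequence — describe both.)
This is the original image coarsely pixelated, then hue-shifted through roughly half the color wheel.

Shapes are reduced to large square blocks; fine edges and outlines are lost — a downscale-then-upscale (mosaic) effect. Every shape's color has rotated by the same amount around the hue wheel — a uniform hue shift.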